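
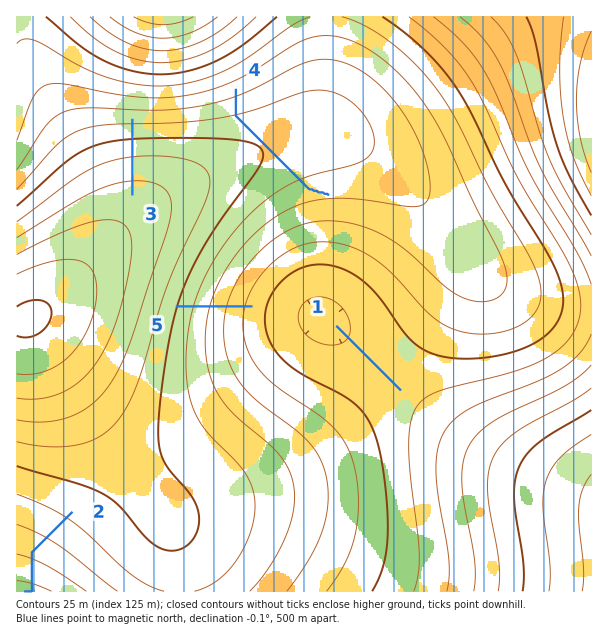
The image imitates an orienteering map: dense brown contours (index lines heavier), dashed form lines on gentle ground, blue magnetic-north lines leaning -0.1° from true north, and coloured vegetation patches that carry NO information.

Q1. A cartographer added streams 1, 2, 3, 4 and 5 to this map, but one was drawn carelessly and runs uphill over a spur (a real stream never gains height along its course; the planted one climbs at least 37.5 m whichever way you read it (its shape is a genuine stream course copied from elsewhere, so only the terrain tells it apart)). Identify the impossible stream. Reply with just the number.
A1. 4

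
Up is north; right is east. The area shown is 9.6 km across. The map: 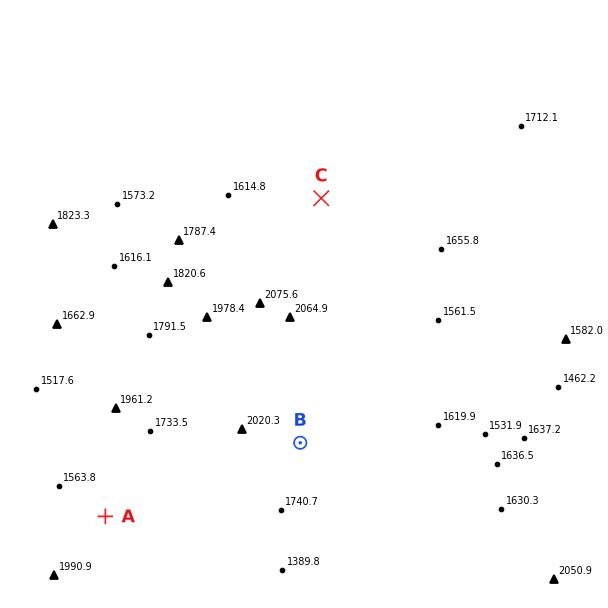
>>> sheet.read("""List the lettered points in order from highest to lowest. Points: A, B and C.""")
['B', 'A', 'C']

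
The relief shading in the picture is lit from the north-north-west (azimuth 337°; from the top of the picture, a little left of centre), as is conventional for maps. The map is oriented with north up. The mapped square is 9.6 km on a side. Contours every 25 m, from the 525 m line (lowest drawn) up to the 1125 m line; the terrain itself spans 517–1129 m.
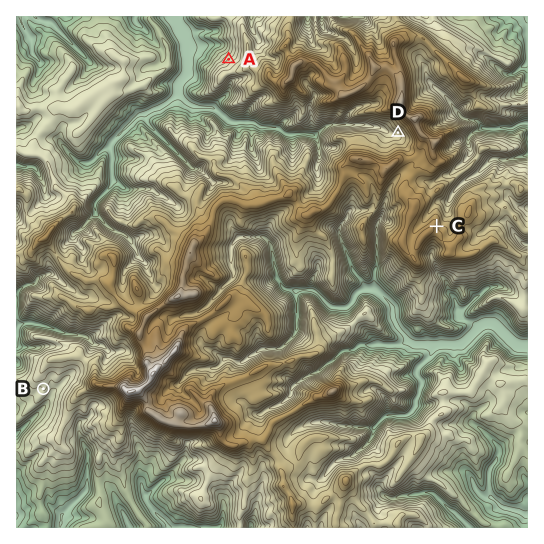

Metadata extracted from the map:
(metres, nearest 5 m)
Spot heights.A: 725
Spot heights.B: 725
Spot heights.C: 955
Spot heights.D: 840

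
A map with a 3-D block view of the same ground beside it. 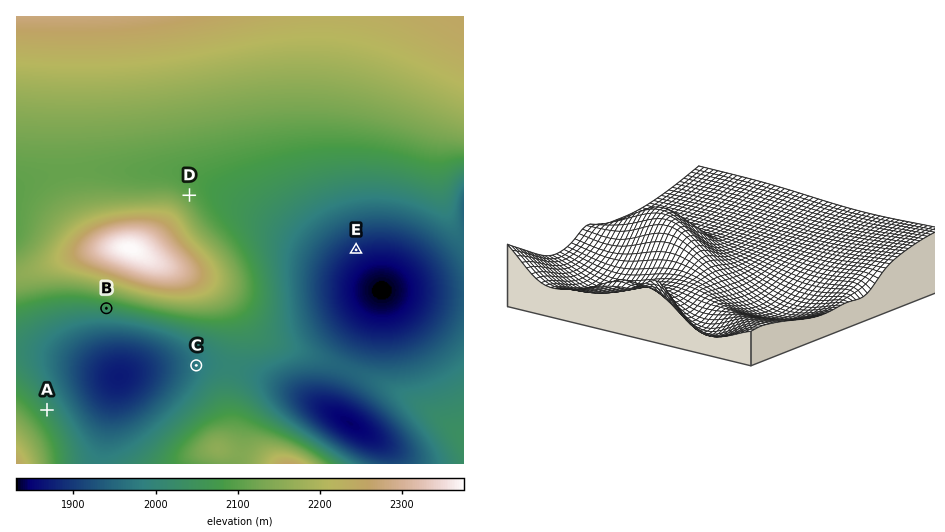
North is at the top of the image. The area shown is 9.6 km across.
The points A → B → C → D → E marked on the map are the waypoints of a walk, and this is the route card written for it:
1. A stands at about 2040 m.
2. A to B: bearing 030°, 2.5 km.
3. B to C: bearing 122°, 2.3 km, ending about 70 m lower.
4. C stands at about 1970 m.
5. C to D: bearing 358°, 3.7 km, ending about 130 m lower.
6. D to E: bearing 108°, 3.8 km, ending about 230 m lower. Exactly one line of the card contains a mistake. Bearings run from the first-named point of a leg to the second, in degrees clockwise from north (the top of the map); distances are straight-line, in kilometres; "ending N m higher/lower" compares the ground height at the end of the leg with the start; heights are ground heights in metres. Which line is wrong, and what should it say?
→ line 5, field sense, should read higher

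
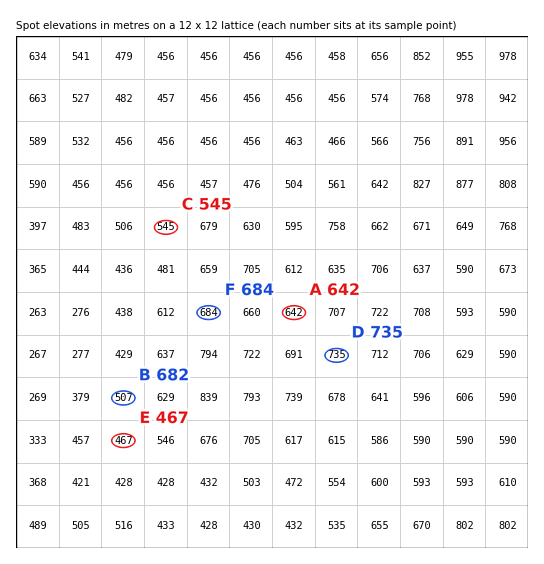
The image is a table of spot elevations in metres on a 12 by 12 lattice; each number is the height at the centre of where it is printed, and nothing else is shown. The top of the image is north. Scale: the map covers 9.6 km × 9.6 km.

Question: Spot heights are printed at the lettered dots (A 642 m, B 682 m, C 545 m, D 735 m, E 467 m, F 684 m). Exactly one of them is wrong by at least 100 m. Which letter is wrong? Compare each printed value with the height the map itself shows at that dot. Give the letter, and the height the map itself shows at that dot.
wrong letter B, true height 507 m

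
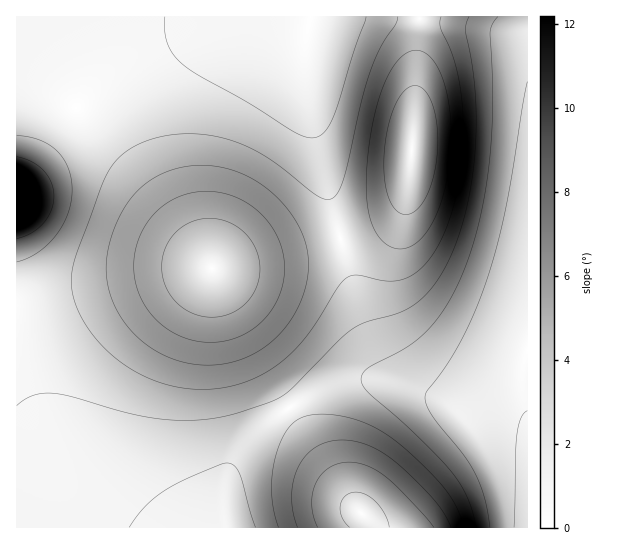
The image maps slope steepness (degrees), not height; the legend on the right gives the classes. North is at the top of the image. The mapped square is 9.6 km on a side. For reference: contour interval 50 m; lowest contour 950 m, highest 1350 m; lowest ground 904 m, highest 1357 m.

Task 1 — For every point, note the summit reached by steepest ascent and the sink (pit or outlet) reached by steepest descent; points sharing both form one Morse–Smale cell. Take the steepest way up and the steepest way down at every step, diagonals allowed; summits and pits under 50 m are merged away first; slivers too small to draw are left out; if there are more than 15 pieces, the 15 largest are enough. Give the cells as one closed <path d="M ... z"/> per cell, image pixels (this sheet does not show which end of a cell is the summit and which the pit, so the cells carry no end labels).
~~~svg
<path d="M211 268l-54 8-99 21-42 6 1 225 208-1-2-32 4-20 6-14 22-28 34-26-33-53z"/><path d="M527 16l-107 1-4 38-4 99-4 33-4 14-8 12-13 10-20 9-23 7 29 94 18 37 7 9 61 26 52 3 14 4 6 7z"/><path d="M310 16l-293 0-1 53 30 16 35 26 43 44 87 112 6 1 110-25 13-5-21-83-12-61-3-36z"/><path d="M378 380l-24 0-12 3-16 5-37 21 56 85 20 24 2 10 161-1 0-108-6-6-15-5-52-3-42-17z"/><path d="M18 69l-2 1 0 232 42-5 99-21 53-8 1-2-95-120-49-46z"/><path d="M419 16l-108 1-7 41 3 36 12 61 22 84 22-7 20-9 13-10 8-12 4-14 4-33z"/><path d="M339 239l-127 30 44 85 34 54 36-20 28-8 24 0 30 6-19-12-13-25-15-39z"/><path d="M289 408l-34 25-22 28-6 14-4 20 2 32 141 1-1-10-20-24z"/>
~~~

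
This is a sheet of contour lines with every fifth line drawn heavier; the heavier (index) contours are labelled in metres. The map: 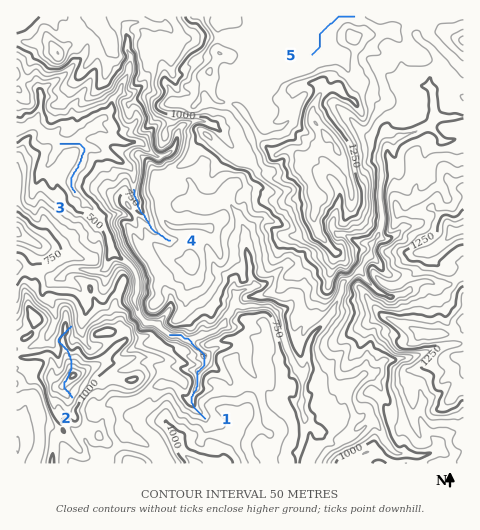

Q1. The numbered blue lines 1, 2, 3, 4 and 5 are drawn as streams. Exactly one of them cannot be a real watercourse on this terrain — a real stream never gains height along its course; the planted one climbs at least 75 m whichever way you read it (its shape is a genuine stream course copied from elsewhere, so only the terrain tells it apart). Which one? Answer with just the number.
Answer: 2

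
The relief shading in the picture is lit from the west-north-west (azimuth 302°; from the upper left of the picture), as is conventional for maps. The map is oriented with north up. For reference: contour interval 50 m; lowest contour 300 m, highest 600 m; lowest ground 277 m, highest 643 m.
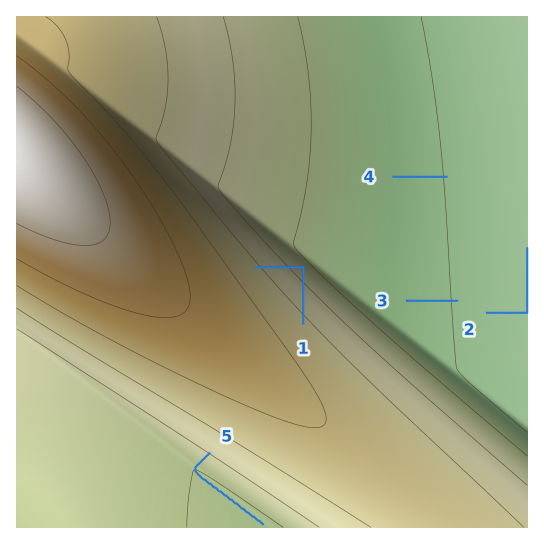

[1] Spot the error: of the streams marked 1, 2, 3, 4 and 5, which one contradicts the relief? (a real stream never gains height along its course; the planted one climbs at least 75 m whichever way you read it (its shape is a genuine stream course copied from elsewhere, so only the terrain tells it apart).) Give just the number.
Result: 1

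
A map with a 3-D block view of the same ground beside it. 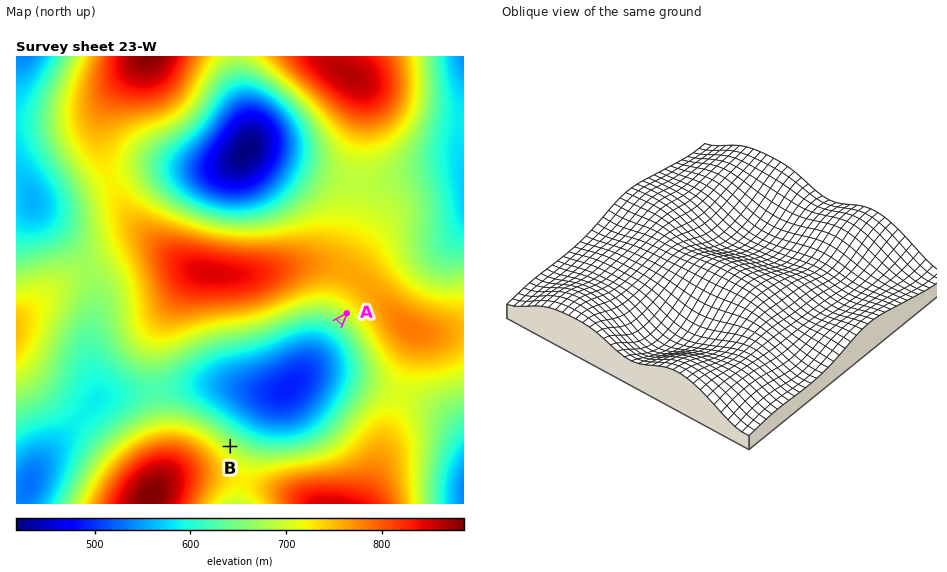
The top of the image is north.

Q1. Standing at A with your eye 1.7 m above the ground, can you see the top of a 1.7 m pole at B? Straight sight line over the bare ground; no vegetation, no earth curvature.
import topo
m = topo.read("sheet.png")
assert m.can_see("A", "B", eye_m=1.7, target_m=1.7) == True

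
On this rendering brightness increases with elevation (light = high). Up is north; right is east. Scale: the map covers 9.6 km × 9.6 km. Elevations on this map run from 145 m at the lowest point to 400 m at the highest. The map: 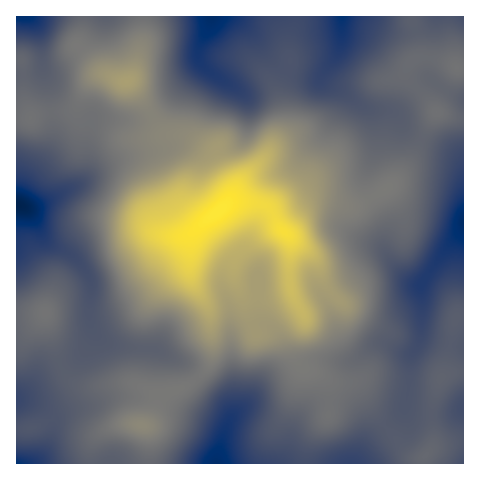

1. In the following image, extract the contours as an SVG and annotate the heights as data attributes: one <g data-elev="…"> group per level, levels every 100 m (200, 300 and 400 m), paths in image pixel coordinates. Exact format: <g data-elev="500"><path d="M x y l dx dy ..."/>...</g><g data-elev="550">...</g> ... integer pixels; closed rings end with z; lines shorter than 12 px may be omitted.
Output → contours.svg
<g data-elev="200"><path d="M184 463l4-9 13-19 17-34 7-6 11-2 15 1 6 6 0 10-8 23 0 8 3 9 7 7 18 6"/><path d="M329 463l10-7 14-3 8 2 8 8"/><path d="M17 445l29 3 5 5 4 10"/><path d="M17 393l3 6-3 8"/><path d="M463 282l-11-1-10 5-5 8-11 29-5 5-3-3-7-17-8-13-2-10 2-9 14-11 10-16 9-21 17-53 5-10 5-7"/><path d="M17 161l16 8 15 13 22 3 4 3-1 5-12 16-3 8 0 14 5 17 0 3-25 7-21 17"/><path d="M55 17l-6 14-7 7-4 1-21-2"/><path d="M272 17l-6 5-2 13-4 6-4 2-15 3-5 4-3 5 1 7 14 21 4 8-1 8-6 3-28-9-22-13-8-7-4-6-1-8 2-28-2-14"/><path d="M381 17l-13 24-15 19-28 25-5 2-5-2-2-4 5-28-6-18-2-13-2-5"/></g><g data-elev="300"><path d="M251 348l11-1 21-8 18 3 11-2 9-7 9-17 4-1 14 1 6-4 2-6-2-8-14-17-6-28-12-24 0-9 3-32-2-14-8-8-17-6-9-23-6-6-7-2-10 2-15 13-8 4-7-2-5-9-6-5-10 0-13 5-15 18-23 13-25 12-9 7-13 17-6 16 1 17 4 15 14 25 18 23 5 3 19 3 10 5 9 9 11 19 7 6 5 0 3-2 9-14 5-3 6 5 8 13z"/><path d="M123 97l13-1 4-3 4-5 2-7-1-9-2-6-5-5-35 5-5 2-2 3 0 5 2 4 17 13z"/></g>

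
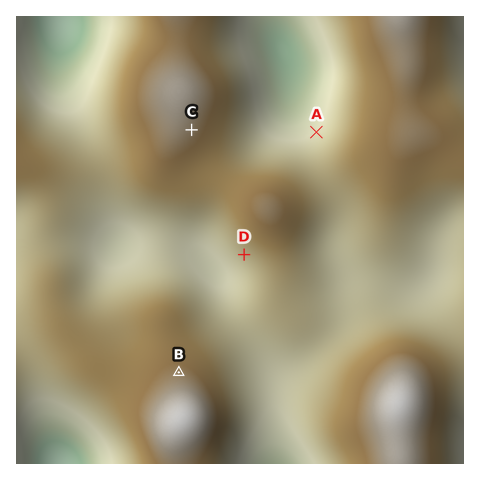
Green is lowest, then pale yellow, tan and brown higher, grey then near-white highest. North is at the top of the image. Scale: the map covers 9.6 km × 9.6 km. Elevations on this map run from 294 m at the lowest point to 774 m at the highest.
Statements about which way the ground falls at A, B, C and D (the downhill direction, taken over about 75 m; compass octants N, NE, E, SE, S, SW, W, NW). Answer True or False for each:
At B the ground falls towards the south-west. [False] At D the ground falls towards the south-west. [True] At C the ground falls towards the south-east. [True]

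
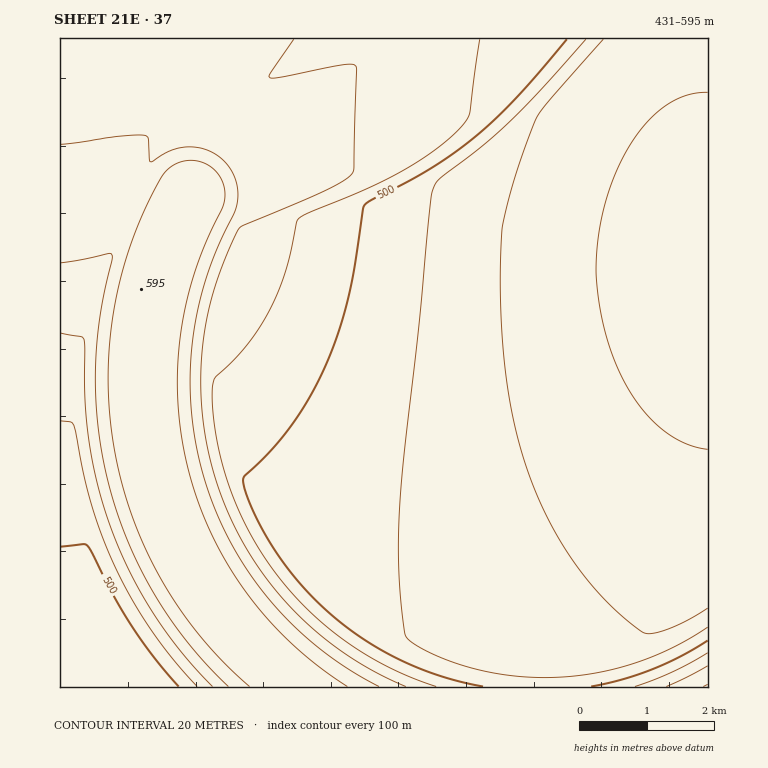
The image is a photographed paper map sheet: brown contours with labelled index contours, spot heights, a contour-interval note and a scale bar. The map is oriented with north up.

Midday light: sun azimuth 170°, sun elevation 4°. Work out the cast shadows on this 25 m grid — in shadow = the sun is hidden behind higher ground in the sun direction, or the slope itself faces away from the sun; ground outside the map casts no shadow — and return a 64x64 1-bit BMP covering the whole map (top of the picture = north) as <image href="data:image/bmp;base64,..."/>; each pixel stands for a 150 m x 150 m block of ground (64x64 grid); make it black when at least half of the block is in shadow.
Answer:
<image width="64" height="64" href="data:image/bmp;base64,Qk0+AgAAAAAAAD4AAAAoAAAAQAAAAEAAAAABAAEAAAAAAAACAAATCwAAEwsAAAIAAAAAAAAA////AAAAAAAAAAAH/////gAAAA//////AAAAH/+AP/8AAAA//AAP/wAAAH/gAAP/AAAA/4AAAP8AAAH/AAAAfwAAAfwAAAA/AAAD8AAAAB4AAAHAAAAABgAAAAAAAAAAAAAAAAAAAAAAAAAAAAAAAAAAAAAAAAAAAAAAAAAAAAAAAAAAAAAAAAAAAAAAAAAAAAAAAAAAAAAAAAAAAAAAAAAAAAAAAAAAAAAAAAAAAAAAAAAAAAAAAAAAAAAAAAAAAAAAAAAAAAAAAAAAAAAAAAAAAAAAAAAAAAAAAAAAAAAAAAAAAAAAAAAAAAAAAAAAAAAAAAAAAAAAAAAAAAAAAAAAAAAAAAAAAAAAAAAAAAAAAAAAAAAAAAAAAAAAAAAAAAAAAAAAAAAAAAAAAAAAAAAAAAAAAAAAAAAAAAAAAAAAAAAAAAAAAAAAAAAAAAAAAAAAAAAAAAAAAAAAAAAAAAAAAAAAAAAAAAAAAAAAAAAAAAAAAAAAAAAAAAAAAAAAAAAAAAAAAAAAAAAAAAAAAAAAAAAAAAAAAAAAAAAAAAAAeAAAAAAAAAA/AAAAAAAAAB4AAAAAAAAAAAAAAAAAAAAAAAAAAAAAAAAAAAAAAAAAAAAAAAAAAAAAAAAAAAAAAAAAAAAAAAAAAAAAAAAAAAAAAAAAAAAAAAAAGAAAAAAAAAAGAAAAAA=="/>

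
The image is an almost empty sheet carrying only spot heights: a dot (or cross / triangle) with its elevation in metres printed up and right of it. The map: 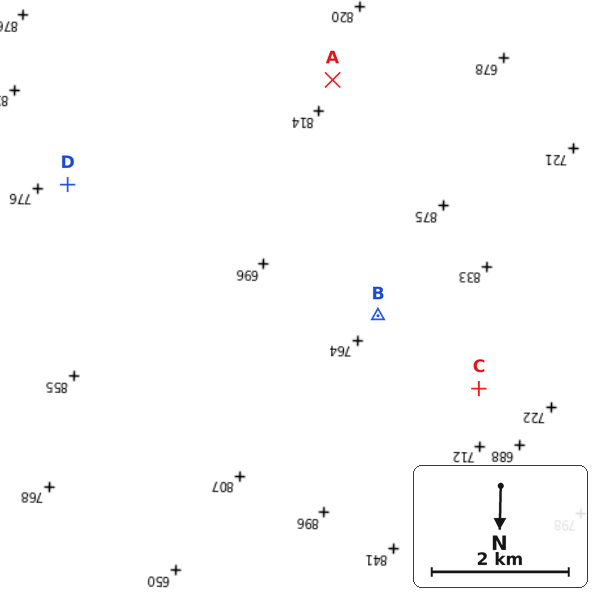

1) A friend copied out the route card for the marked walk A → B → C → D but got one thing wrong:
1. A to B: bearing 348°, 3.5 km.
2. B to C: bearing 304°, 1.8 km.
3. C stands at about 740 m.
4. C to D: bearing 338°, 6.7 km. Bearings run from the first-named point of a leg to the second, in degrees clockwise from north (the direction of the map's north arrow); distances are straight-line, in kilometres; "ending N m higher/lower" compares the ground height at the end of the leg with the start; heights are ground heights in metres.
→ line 4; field bearing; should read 115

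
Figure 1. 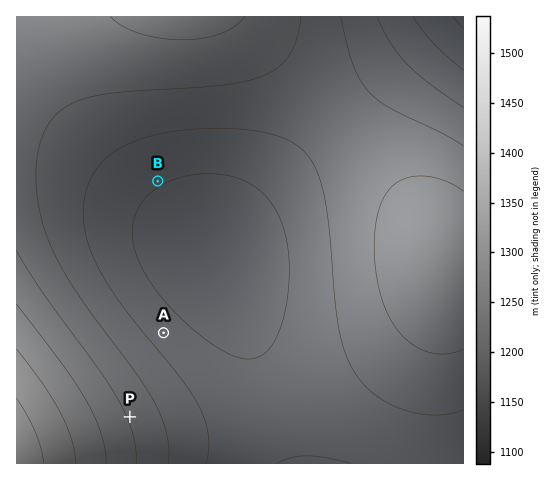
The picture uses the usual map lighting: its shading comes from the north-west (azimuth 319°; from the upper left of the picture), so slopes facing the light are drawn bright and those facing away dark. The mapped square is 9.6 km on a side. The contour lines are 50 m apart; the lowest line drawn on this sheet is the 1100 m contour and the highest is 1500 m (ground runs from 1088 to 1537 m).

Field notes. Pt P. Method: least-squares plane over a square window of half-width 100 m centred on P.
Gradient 4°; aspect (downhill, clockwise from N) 67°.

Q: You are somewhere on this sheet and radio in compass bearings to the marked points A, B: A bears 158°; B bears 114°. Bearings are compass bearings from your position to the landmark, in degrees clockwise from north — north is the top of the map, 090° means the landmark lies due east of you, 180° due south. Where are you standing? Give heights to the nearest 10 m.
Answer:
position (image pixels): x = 90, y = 151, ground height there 1260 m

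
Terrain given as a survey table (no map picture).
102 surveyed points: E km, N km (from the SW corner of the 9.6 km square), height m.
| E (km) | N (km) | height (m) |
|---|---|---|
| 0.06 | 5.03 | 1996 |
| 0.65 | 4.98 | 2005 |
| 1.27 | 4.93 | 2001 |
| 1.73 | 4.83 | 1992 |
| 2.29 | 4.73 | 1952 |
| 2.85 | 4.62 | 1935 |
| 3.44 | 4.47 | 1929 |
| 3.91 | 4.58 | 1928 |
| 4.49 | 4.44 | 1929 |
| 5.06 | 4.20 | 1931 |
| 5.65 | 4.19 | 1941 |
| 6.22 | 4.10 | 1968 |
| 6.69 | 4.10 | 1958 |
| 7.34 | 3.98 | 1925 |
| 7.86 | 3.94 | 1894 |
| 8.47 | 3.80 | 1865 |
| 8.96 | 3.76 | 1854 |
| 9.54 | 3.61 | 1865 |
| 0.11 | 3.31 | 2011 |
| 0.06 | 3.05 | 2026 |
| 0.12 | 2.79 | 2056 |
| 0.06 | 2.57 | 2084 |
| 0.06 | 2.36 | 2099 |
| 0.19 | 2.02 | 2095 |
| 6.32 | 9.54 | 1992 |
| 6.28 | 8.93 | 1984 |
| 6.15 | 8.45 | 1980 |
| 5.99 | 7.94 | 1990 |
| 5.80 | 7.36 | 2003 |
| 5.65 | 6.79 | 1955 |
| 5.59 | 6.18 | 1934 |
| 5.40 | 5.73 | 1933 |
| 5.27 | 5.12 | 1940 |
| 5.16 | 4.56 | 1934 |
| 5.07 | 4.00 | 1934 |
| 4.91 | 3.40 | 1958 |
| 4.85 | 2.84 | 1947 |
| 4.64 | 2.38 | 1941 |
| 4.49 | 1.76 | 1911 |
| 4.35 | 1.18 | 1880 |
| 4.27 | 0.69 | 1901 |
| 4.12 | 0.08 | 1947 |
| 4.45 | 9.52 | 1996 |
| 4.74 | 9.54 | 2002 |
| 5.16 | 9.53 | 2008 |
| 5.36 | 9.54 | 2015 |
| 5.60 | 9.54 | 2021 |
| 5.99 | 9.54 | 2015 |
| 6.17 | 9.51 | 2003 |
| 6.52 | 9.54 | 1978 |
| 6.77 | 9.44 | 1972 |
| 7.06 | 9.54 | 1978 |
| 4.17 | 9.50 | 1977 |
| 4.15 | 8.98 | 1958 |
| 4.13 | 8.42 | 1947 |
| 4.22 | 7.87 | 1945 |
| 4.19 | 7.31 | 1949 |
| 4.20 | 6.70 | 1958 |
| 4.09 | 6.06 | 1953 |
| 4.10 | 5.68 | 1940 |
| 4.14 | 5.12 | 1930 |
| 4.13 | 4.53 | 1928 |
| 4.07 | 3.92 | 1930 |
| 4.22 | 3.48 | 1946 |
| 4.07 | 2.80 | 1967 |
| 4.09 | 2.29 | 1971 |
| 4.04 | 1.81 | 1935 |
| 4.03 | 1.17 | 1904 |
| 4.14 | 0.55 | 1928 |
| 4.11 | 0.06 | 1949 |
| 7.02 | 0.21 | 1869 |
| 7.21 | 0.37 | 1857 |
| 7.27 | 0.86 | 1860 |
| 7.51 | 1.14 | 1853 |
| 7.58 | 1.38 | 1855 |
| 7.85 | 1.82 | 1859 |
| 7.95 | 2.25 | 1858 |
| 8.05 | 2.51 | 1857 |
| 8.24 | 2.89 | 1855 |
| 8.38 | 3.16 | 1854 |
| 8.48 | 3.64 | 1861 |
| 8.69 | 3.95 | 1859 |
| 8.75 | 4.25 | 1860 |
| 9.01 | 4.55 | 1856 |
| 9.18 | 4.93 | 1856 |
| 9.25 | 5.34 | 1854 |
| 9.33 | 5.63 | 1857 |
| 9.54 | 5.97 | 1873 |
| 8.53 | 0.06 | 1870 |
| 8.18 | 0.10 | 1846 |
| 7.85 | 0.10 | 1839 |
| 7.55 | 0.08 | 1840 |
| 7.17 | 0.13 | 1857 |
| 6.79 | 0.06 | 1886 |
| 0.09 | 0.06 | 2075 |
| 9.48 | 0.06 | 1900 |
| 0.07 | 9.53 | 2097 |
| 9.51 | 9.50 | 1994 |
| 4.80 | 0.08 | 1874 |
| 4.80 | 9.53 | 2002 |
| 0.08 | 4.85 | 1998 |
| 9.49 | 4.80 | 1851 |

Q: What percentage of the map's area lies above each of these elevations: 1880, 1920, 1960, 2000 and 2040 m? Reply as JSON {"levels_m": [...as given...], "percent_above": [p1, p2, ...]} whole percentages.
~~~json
{"levels_m": [1880, 1920, 1960, 2000, 2040], "percent_above": [88, 76, 46, 23, 8]}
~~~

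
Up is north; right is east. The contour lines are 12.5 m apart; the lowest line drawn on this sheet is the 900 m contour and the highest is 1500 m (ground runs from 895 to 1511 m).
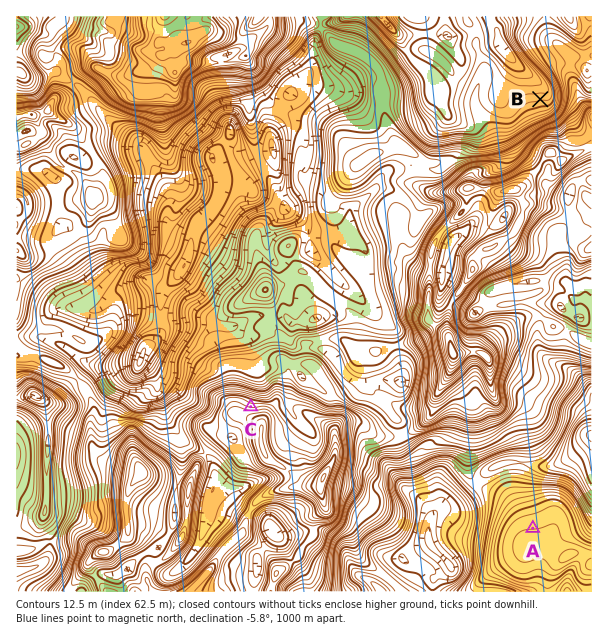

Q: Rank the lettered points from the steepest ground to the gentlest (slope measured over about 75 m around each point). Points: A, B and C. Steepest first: C B A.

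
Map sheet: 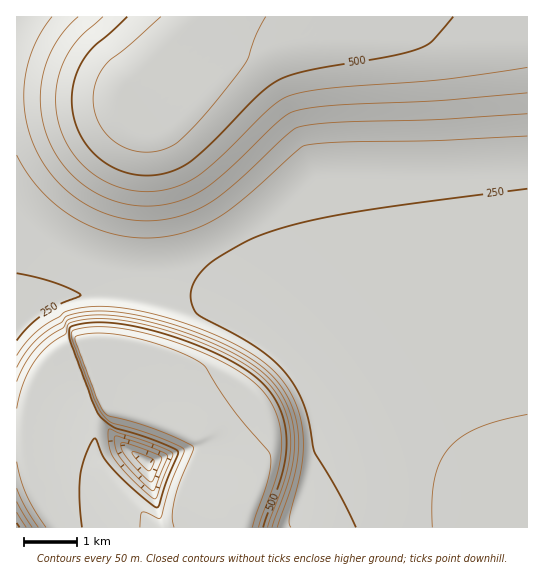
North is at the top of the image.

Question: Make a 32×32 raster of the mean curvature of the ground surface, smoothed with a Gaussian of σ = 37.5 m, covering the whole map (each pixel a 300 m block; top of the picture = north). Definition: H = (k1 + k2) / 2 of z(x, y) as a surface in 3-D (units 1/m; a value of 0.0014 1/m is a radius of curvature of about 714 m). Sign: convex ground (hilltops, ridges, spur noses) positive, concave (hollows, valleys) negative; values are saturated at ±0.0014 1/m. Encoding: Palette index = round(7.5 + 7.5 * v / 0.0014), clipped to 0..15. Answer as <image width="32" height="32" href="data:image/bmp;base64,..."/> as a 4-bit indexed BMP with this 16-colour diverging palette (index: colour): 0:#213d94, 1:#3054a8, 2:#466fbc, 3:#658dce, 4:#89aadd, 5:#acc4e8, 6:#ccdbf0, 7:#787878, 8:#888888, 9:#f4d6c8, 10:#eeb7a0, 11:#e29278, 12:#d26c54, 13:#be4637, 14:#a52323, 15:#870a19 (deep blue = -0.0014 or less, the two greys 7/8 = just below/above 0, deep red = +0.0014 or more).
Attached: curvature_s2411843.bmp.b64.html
<image width="32" height="32" href="data:image/bmp;base64,Qk12AgAAAAAAAHYAAAAoAAAAIAAAACAAAAABAAQAAAAAAAACAAATCwAAEwsAABAAAAAAAAAAlD0hAKhUMAC8b0YAzo1lAN2qiQDoxKwA8NvMAHh4eACIiIgAyNb0AKC37gB4kuIAVGzSADdGvgAjI6UAGQqHAHuXd4iJiIi4Roh3d3d3d3eqd3iLS4iIm2R3d3d3d3d3uHd4qguoiIyUd3d3d3d3d7h3iqYJuIiKtVd3d3d3d3end4pQAHiIiMdHd3d3d3d3p3eJBpuoeIjHR3d3d3d3d6d3g8y5iIiJx0d3d3d3d3eneD2YiIiHi7VXd3d3d3d3uHdLiIiIiKyEd3d3d3d3d7l1qIiIiJvIRXd3d3d3d3ebguiIiJvKdFd3d3d3d3d3abm5msy5dDZ3d3d3d3d3d1ZuzLqXVDV3d3d3d3d3d3d1RmZUM0Z3d3d3d3d3d3d3d3VUVnd3d3d3d3d3d3d3d3d3d3d3d3d3d3d3d3d3d3d3d3d3d3d3d3d3d3d3d3d3d3d3d3d3d3d3d3d3d3d3d3d3d3d3d3d3d3d3d3d3d3d3d3eIiHd3d3d3d3d3d3d3d3eIiIiId3d3d3d3d3d3d3d4iIiIiId3d3d3d3d3d3d3iIiIiIiId3d3d3d3d3d3d4iIiIiIiHd3d3d3d3d3d3iIiIiIiIiHd3d3d3d3d3d4iIiIiIiIiHd3d3d3d3d3eIiIiIiIiIh3d4iIiIiIiHiIiIiHiIiIeIiIiIiIiIh4iIiIh3iIiIiIiIiIiIiId4iIiIh3iIiIiIiIiIiIiHeIiIiIh4iIiIiIiIiIiIh3eHeIiIh3h3d4d3d3eHh3"/>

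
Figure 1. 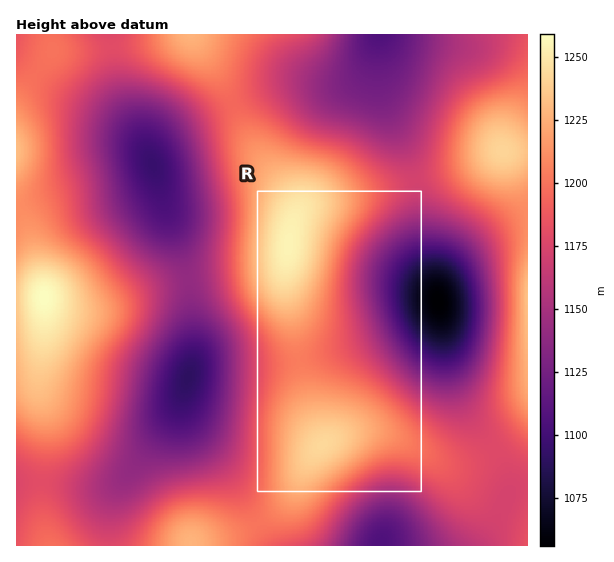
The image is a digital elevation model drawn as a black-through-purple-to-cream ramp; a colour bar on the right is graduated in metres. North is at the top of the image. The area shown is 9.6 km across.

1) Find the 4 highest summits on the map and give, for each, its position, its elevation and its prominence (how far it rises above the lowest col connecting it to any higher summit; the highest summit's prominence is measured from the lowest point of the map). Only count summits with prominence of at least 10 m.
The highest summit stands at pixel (45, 297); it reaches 1259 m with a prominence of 203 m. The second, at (289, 245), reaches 1255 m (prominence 75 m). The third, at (323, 444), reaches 1243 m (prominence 39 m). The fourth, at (502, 151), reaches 1242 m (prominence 64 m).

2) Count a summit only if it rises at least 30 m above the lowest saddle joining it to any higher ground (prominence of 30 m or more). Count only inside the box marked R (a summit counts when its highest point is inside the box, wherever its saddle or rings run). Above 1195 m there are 2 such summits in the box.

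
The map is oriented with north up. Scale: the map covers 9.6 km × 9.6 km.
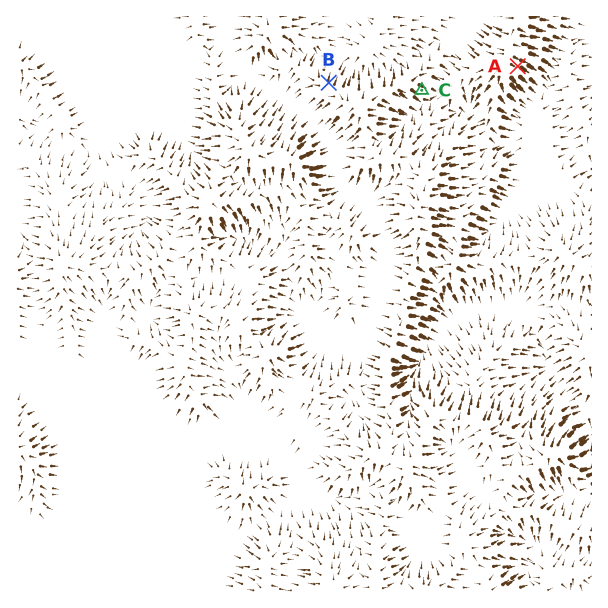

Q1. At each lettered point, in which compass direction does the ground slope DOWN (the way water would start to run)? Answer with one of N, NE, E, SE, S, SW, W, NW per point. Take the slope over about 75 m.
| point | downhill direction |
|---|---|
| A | SE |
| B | N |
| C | SE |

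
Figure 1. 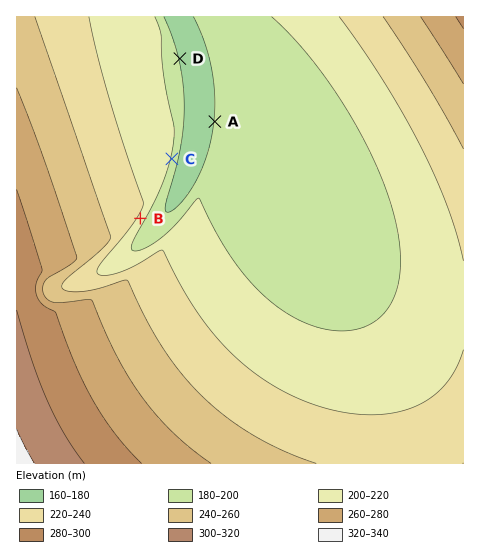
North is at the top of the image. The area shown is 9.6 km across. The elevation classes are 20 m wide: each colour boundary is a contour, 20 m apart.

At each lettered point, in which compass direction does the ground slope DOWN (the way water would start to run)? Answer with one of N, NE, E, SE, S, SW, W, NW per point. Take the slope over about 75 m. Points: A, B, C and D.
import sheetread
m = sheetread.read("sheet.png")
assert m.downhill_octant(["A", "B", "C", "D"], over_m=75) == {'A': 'W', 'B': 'SE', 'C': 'E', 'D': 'E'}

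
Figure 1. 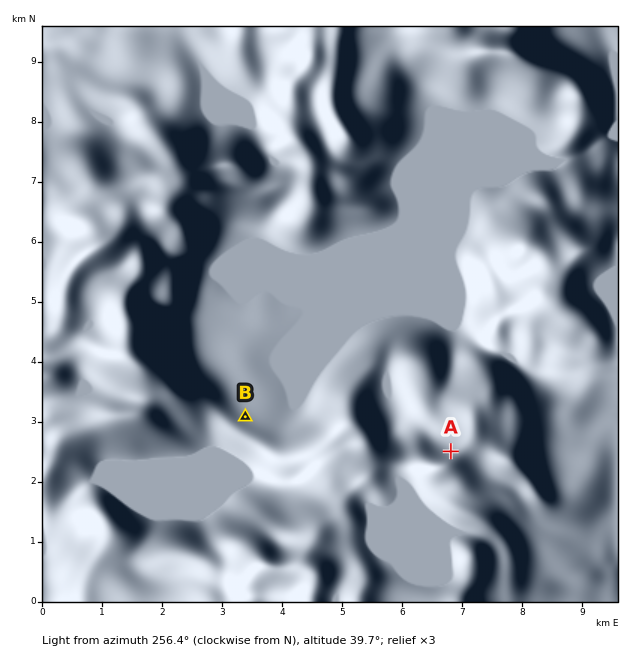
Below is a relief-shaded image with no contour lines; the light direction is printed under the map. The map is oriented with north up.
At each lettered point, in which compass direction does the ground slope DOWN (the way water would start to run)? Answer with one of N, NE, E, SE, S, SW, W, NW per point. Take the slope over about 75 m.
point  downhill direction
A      NW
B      NE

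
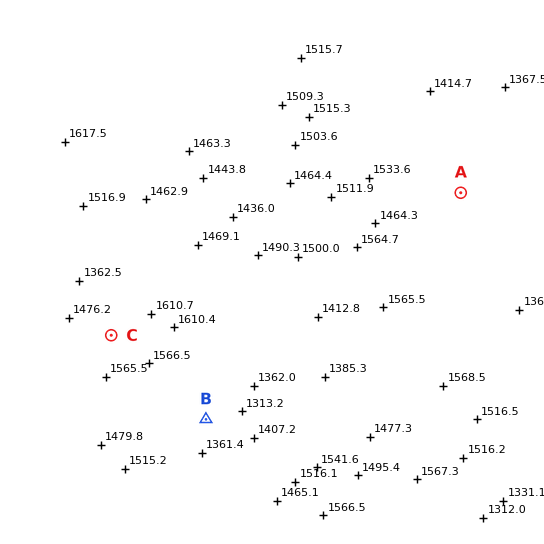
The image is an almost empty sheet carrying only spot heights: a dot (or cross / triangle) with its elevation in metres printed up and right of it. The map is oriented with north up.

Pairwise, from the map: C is higher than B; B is lower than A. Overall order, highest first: C A B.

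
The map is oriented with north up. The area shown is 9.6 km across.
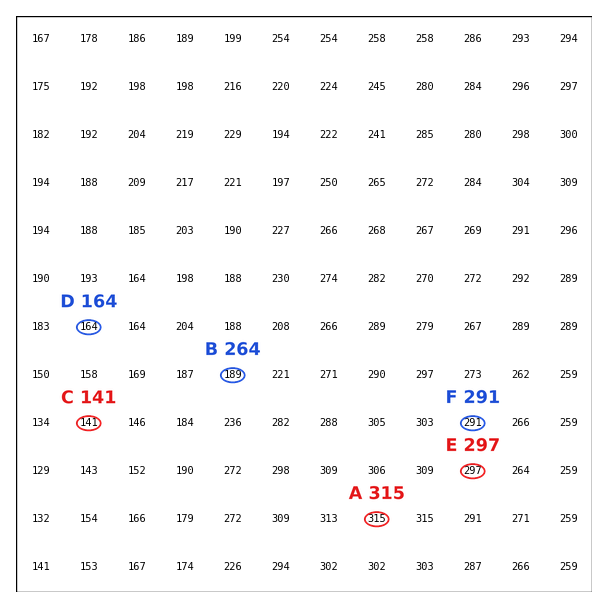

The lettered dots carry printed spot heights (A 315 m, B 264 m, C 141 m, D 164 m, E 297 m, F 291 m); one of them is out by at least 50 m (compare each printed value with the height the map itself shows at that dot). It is B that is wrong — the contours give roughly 189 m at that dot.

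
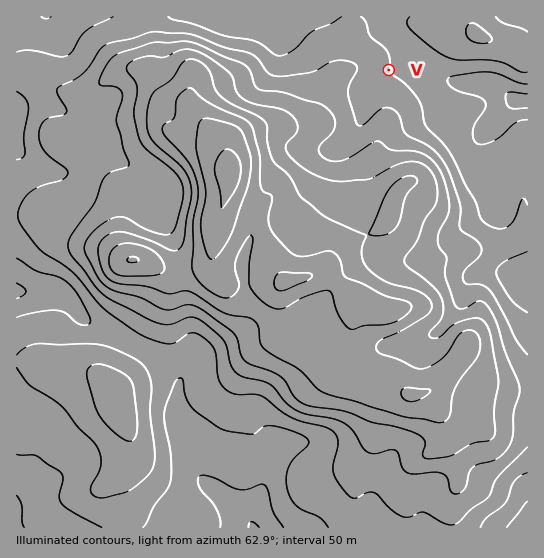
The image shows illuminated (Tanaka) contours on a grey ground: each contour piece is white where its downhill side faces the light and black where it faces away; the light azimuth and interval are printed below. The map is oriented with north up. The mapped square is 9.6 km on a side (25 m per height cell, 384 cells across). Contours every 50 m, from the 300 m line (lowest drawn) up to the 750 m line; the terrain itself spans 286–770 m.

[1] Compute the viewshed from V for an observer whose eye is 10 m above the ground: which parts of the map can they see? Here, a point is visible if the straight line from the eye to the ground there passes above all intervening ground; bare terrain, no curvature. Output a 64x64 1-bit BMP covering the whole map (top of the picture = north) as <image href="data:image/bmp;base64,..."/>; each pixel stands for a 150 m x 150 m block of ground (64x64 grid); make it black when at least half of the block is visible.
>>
<image width="64" height="64" href="data:image/bmp;base64,Qk0+AgAAAAAAAD4AAAAoAAAAQAAAAEAAAAABAAEAAAAAAAACAAATCwAAEwsAAAIAAAAAAAAA////AAAAAAAAAAAAAAAAAAAAAAAAAAAAAAAAAAAAAAAAAAAAAAAAAAAAAAAAAAAAAAAAAAAAAAAAAAAAAAAAAAAAAAAAAAAAAAAAAAAAAAAAAAAAAAAAAAAAAAAAAAAAAAAAAAAAAAAAAAAAAAAAAAAAAAAAAAAAAAAAAAAAAAAAAAAAAAAAAAAAAAAAAAAAAAAAAAAAAAAAAAAAAAAAAAAAAAAAAAAAAAAAAAAAAAAAAAAAAAAAAAAAAAAAAAAAAAAAAAAAAAAAAAAAAAAAAAAAAAAAAAAAAAAAAAAAAAAAAAAAAAAAAAAAAAAAAAAAAAAAAAAAAAAAAAAAAAAAAAAAAAAgAAAAAAAAAAwAAAAAAAAAAAAAAAAAAAAAAAAAAAAAAAAAAAAAAAAAAYAAAgAAAAAHgAADAAAAIA8AAAMAAAAQHgAAAwAAABg8AAAHAAAAHD4AAAcAAAAOfwYABwAAAA//xwAPAAAAH//v8B8AAAAfx//4HwAAAB8A//g/AAAAHwB5+D8AAAAeAHwADwAAAB4AfAAHAAAAP/D+AAMAAAD/8f4DAQAAAf/x/weAAAAB4AP/j8AAAAOAAf//4wAAAwAA////AAAAAAB///8AAAAAAB///wAAAAAAB//+AAAAAAAD//gAAAAAAAH/4AAAAAAAA//AAAAAAAAD/4AAAAAAAAPhAA=="/>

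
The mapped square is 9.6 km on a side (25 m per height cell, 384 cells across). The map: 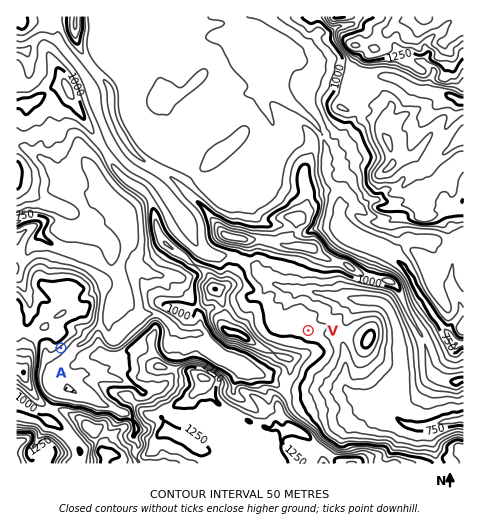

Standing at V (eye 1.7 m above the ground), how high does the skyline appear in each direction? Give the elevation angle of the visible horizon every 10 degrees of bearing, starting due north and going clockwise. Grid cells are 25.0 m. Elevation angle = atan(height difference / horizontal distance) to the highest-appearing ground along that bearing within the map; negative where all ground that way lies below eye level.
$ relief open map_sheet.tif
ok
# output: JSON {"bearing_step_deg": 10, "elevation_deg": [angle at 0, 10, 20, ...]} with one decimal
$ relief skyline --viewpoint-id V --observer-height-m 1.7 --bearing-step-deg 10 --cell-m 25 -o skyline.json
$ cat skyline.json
{"bearing_step_deg": 10, "elevation_deg": [6.7, 4.9, 4.1, 4.5, 3.6, 1.7, 2.5, -0.0, -0.6, 0.9, 2.0, 0.5, -2.3, 1.1, 2.2, 4.3, 6.3, 8.1, 9.7, 11.2, 12.8, 14.2, 14.0, 12.4, 10.7, 10.4, 11.6, 10.1, 6.2, 5.9, 5.6, 1.5, 5.4, 4.2, 4.7, 6.0]}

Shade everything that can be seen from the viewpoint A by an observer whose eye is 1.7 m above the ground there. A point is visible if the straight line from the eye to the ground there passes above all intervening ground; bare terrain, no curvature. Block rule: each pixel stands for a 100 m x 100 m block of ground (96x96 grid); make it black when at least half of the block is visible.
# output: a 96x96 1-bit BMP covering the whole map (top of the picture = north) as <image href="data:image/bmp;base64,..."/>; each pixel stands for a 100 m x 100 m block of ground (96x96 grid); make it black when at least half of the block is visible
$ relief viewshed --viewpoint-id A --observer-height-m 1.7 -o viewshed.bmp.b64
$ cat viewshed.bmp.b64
<image width="96" height="96" href="data:image/bmp;base64,Qk2+BAAAAAAAAD4AAAAoAAAAYAAAAGAAAAABAAEAAAAAAIAEAAATCwAAEwsAAAIAAAAAAAAA////AAAAAAAgAAAAAAAAAAAAAAAAAAAAAAAAAAAAAAAIQAAIAAAAAAAAAAAJwAAIAAAAAAAAAAAPgAAcAAAAAAAAAAD/gAAcAAAAAAAAAAD+AAAeAAAAAAAAAAAYAAYWAAAAAAAAAAAAA+cwAAAAAAAAAAAAA/+wAAAAAAAAAAAAD/x+AAAAAAAAAAAAP/h/AAAAAAAAAAAB/+A/wAAAAAAAAAAH/4AP8AAAAAAAAAAP/DEP/AAAAAAAAAAP+D+AfgAAAAAAAAAf8H+APgAAAAAAAAAf///AHwAAAAAAAAA/+MHgDwAAAAAAAAA/4B/wDgAAAAAAAAA/8Af8DAAAAAAAAAA9/AD+AAAAAAAAAAAZ//D8AAAAAAAAAAAY3/n8AAAAAAAAAAAQ78GYAAAAAAAAAAAAY8D4AAAAAAAAAAAAIcB4AAOAAAAAAAAACMB4AA0AAAAAAAAAAEA8ABgAAAAAAAAAAAA8ABAAAAAAAAAAAAB8ADAAAAAAAAAAAAP8ACAAAAAAAAAAAAD/+HAAAAAAAAAAAAB/4PgAAAAAAAAAAAA/AfAAAAAAAAAAAAA+AfAAAAAAAAAAAAAcAeAAAAAAAAAAAAAYAeAAAAAAAAAAAAAAA8AAAAAAAAAAAAAAA8AAAAAAAAAAAAAAB8AAAAAAAAAAAAAA/4AAAAAAAAAAAAAA/gAAAAAAAAAAAAAA+AAAAAAAAAAAAAAA8AAAAAAAAAAAAAAA4AAAAAAAAAAAAAAAgAAAAAAAAAAAAAAAAA/AAAAAAAAAAAAAAB8AAAAAAAAAAAAAABgAAAAAAAAAAAAAABAAAAAAAAAAAAAAAAAAAAAAAAAAAAAAAAAAAAAAAAAAAAAAAAAAAAAAAAAAAAAAAAAAAAAAAAAAAAAAAAAAAAAAAAAAAAAAAAAAAAAAAAAAAAAAAAAAAAAAAAAAAAAAAAAAAAAAAAAAAAAAAAAAAAAAAAAAAAAAAAAAAAAAAAAAAAAAAAAAAAAAAAAAAAAAAAAAAAAAAAAAAAAAAAAAAAAAAAAAAAAAAAAAAAAAAAAAAAAAAAAAAAAAAAAAAAAAAAAAAAAAAAAAAAAAAAAAAAAAAAAAAAAAAAAAAAAAAAAAAAAAAAAAAAAAAAAAAAAAAAAAAAAAAAAAAAAAAAAAAAAAAAAAAAAAAAAAAAAAAAAAAAAAAAAAAAAAAAAAAAAAAAAAAAAAAAAAAAAAAAAAAAAAAAAAAAAAAAAAAAAAAAAAAAAAAAAAAAAAAAAAAAAAAAAAAAAAAAAAAAAAAAAAAAAAAAAAAAAAAAAAAAAAAAAAAAAAAAAAAAAAAAAAAAAAAAAAAAAAAAAAAAAAAAAAAAAAAAAAAAAAAAAAAAAAAAAAAAAAAAAAAAAAAAAAAAAAAAAAAAAAAAAAAAAAAAAAAAAAAAAAAAAAAAAAAAAAAAAAAAAAAAAAAAAAABAAAAAAAAAAAAAAABAAAAAAAAAAAAAAAAAAAAAAAAAAAAAAAAAAAAAAAAAAAAAAAAAAAAAAAAAAAAAAAAAAAAAAAAAAAAAAAAA="/>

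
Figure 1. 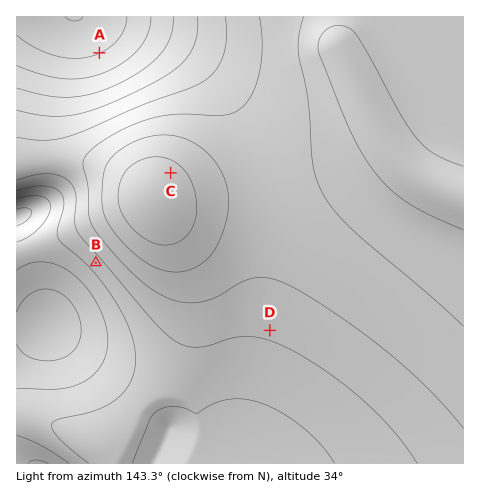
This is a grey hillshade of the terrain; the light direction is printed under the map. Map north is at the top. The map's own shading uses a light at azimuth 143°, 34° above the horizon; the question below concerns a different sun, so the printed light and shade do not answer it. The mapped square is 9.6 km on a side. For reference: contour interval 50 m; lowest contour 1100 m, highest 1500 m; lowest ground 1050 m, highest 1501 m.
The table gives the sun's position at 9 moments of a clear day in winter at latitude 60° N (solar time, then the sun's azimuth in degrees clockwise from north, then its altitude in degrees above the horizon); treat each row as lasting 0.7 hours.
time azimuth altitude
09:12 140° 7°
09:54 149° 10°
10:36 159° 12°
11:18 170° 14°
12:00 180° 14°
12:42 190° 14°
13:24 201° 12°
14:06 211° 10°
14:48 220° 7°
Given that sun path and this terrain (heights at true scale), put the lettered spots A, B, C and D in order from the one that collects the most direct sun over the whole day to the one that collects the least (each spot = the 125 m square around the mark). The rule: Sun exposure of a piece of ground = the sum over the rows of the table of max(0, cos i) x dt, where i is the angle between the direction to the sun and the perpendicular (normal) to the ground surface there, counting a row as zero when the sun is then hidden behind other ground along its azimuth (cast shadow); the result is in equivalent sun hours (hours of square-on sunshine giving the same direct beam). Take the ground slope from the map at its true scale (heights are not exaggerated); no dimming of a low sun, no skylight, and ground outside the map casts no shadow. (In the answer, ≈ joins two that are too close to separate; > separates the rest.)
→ A ≈ C > D > B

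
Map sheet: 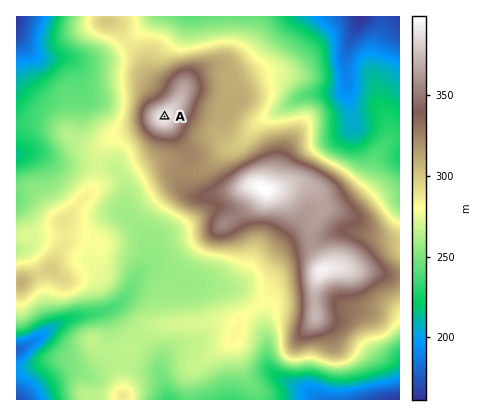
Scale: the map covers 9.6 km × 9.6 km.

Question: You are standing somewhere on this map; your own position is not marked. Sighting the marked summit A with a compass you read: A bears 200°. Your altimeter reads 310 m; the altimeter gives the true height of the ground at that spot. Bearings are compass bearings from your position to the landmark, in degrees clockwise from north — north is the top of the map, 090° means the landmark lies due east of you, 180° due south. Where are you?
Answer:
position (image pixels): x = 185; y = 60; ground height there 310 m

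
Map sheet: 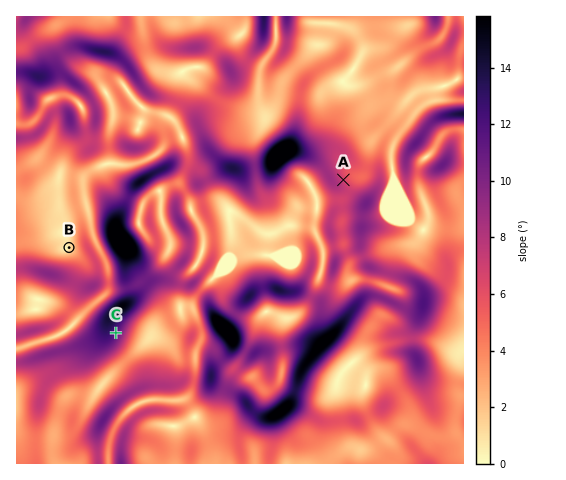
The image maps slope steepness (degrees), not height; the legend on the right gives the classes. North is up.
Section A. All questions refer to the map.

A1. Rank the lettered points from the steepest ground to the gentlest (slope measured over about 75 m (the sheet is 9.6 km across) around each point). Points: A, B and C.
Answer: C A B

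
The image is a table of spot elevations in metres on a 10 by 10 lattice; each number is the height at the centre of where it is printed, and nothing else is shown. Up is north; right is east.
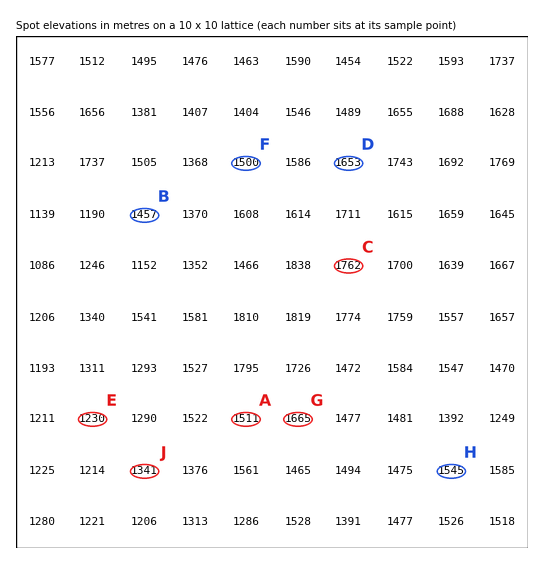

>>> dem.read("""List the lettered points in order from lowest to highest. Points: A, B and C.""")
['B', 'A', 'C']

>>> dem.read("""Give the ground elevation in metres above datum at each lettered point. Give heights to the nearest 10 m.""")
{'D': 1650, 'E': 1230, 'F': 1500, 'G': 1670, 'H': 1550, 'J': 1340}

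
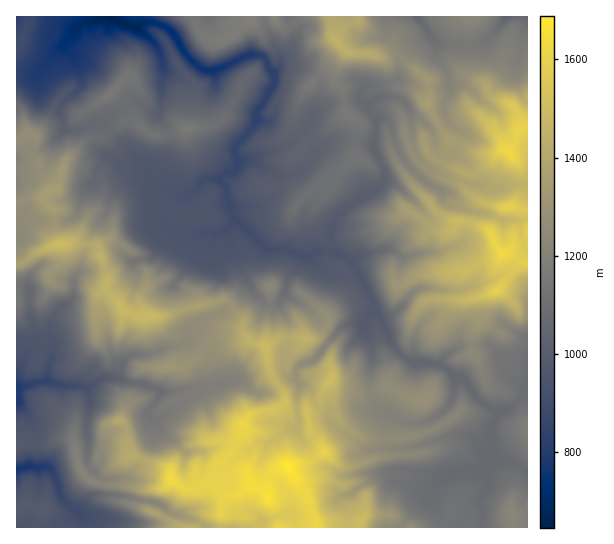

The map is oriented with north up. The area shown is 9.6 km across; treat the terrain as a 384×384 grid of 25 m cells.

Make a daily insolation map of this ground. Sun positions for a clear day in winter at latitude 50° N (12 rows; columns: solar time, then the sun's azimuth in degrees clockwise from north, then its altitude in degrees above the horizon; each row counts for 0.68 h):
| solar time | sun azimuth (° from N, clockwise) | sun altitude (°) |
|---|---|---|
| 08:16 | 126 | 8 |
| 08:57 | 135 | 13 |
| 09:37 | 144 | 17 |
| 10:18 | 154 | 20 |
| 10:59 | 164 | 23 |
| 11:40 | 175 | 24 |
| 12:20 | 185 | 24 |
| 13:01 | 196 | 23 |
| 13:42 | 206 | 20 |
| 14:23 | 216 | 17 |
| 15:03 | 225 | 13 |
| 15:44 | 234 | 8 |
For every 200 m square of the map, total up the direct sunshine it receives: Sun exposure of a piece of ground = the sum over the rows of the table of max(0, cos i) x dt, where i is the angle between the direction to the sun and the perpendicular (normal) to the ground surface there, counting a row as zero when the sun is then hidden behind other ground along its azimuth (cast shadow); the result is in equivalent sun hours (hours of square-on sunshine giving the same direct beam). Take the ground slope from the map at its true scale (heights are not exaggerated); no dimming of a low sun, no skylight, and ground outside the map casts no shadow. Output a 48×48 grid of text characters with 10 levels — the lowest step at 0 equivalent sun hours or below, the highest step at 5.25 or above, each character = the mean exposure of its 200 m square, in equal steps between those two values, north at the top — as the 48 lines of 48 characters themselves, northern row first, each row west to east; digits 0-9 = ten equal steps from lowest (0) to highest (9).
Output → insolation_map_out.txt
344455310034358852234545525664344221104555566201
344342110000111663344886876233357422323566664133
444432220000031277579998875567320002331344442233
654323322100113049997337665778854323222112222343
553221122201324104730002644457999996400121000221
321100001133311310000252332256779997662134200000
000000000365321232023565233466545554334423341000
000020014656312232014662235867644555742321023000
000110267543521221124652446654323442266433301640
000124655333212001135535445543542345126335640131
101214333575214445688600255446665424221414674134
454100245678877777777123454455445443433332245236
642001457556787776654465433543332352544354312434
442125443444555666563444455432344254356422566875
443245543344445567752113554323467546135564358897
432245533334444554232333332234555534501554555566
223553112223344442334455431455654320140025201001
455322001133343334435554334667641012015001552011
446650031243344444434444446676422223633400013886
432100100333334444552554566655454567764345420002
331000100211223343323255576544456677545667664123
201456523510011233333324665565656765577764345134
169998753354000000111110013322354200321011235663
994577664110000000000100011123324321012122355767
976565222300212000000000000011233442257776755368
457965435200320000000024510000123565653455322466
446884566210000000131003203200133468513433579955
678644566621000368752000000121234356258789999985
767555556687778874322200001024643233475467766799
755565567799997544444200001015122234575667577358
554555687999987544554521455650320113676787667875
544555797875421234557875547711200111679962434665
645435677631112345567755455102112110022458854445
676666556468988655543566342222232112100026664455
630143431002477754321025401336542233101232464334
422100022100121232100000110046554455323431167654
254322111125424310000000242245444456666721226652
034431110011132110010146664445323334677215654222
334322235731001100024422443422422232110377655444
333343145320000122124665311411244334467644454555
666763234430000025534521000122355444421355444555
999764244454100000144121101277321467788766544466
100366246985431122443323554435766655556555544324
111257734434335133444433565355111134444433334332
232248998887789756543563456445630221344333443212
333238877521259998657776556543103301233334443222
555533578998612575555578755421122322212344444443
555543333345552006999854123434434677202344444554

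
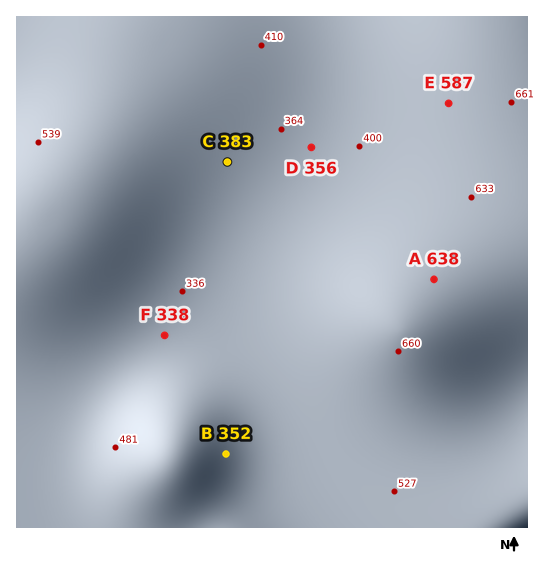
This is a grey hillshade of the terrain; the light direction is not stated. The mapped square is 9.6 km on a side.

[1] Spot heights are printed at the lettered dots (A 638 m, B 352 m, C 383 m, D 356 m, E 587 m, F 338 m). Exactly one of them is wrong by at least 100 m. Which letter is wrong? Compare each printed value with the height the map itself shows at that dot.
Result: B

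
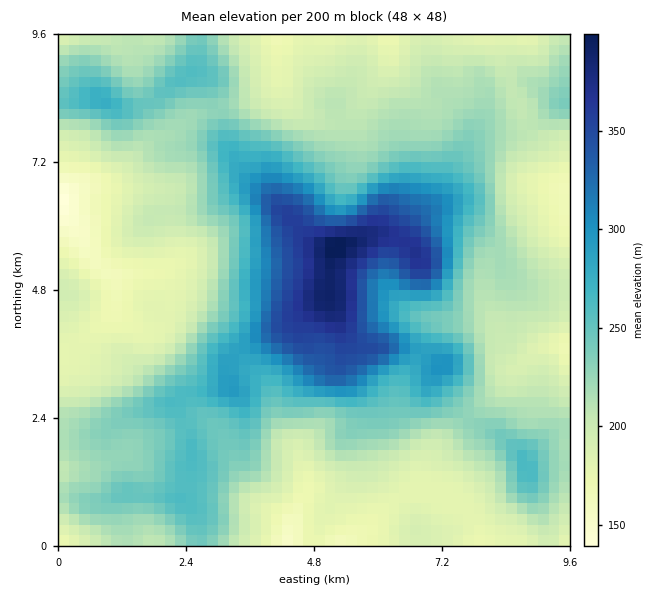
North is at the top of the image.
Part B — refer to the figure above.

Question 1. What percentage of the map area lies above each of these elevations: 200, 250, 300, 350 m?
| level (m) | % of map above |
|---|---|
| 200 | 70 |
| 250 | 28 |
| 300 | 12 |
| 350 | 5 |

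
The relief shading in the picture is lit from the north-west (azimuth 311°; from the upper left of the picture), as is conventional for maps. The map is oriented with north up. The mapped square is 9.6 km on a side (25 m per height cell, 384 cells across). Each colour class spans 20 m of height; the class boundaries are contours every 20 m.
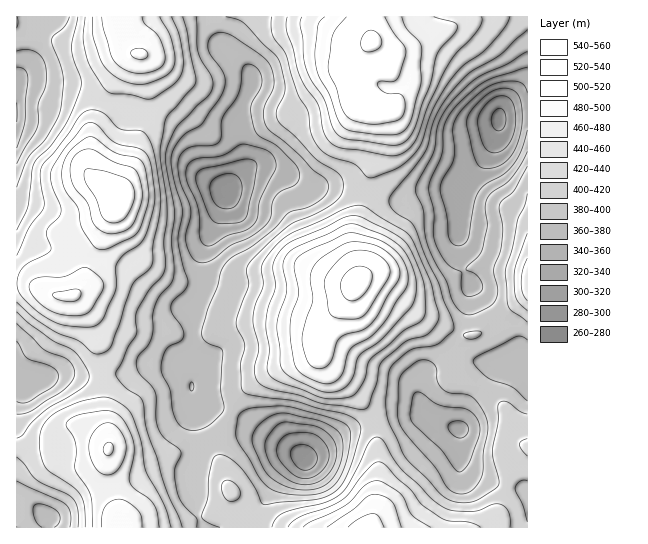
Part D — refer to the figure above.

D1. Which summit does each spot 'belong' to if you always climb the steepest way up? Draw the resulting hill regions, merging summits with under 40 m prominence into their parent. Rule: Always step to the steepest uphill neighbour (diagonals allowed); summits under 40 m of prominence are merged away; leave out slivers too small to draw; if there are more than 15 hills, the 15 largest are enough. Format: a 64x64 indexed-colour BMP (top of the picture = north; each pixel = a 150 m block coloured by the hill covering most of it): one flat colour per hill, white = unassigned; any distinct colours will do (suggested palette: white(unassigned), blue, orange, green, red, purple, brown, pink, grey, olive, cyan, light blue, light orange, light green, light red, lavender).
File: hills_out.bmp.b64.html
<image width="64" height="64" href="data:image/bmp;base64,Qk12CAAAAAAAAHYAAAAoAAAAQAAAAEAAAAABAAQAAAAAAAAIAAATCwAAEwsAABAAAAAAAAAA////ALR3HwAOf/8ALKAsACgn1gC9Z5QAS1aMAMJ34wB/f38AIr28AM++FwDox64AeLv/AIrfmACWmP8A1bDFABERREREREREREREQRERFmZmZmZmZmZmZmZmZmZmZmZmERFERERERERERERBERERZmZmZmZmZmZmZmZmZmZmZmYRFEREREREREREREEREREWZmZmZmZmZmZmZmZmZmZmZhREREREREREREREERERERZmZmZmZmZmZmZmZmZmZmZmREREREREREREREQREREREWZmZmZmZmZmZmZmZmZmZmZERERERERERERERBERERERZmZmZmZmZmZmZmZmZmYREUREREREREREREREEREREREWZmZmZmZmZmZmZmZmERERREREREREREREREQRERERERFmZmZmZmZmZmZmZhERERFEREREREREREREREERERERERZmZmZmZmZmZmZmEREREUREREREREREREREQRERERERERZmZmZmZmZmZmERERERRERERERERERERERBERERERERERZmZmZmZmZmYRERERFEREREREREREREREEREREREREREWZmZmZmZmZhEREREUREREREREREREREQREREREREREREWZmZmZmZmERERERREREREREREREREQRERERERERERERERZmZmYRERERERFERERERERERERERBEREREREREREREREREREREREREREUREREREREREREREERERERERERERERERERERERERERERREREREREREREREQRERERERERERERERERERERERERERFERERERERERERERBEREREREREREREREREREREREREREUJEREREREREREREERERERERERERERERERERERERERERIiIiIiIiIkREREIREREREREREREREREREREREREREREiIiIiIiIiIiIiIhERERERERERERERERERERERERERFyIiIiIiIiIiIiIiEREREREREREREREREREREREREREXIiIiIiIiIiIiIiIRERERERERERERERERERERERERERciIiIiIiIiIiIiIhERERERERERERERERERERERERERFyIiIiIiIiIiIiIiERERERERERERERERERERERERERF3IiIiIiIiIiIiIiIREREREREREREREREREREREREREXciIiIiIiIiIiIiIhEREREREREREREREREREREREREXdyIiIiIiIiIiIiIhEREREREREREREREREREREREREXd3IiIiIiIiIiIiIiIREREREREREREREREREREREREXd3ciIiIiIiIiIiIiIiEREREREREREREREREREREREXd3dyIiIiIiIiIiIiIiIREREREREREREREREREREREXd3d3IiIiIiIiIiIiIiIhEREREREREREREREREREREXd3d3ciIiIiIiIiIiIiIiERERERERERERERERERERERd3d3dyIiIiIiIiIiIiIiIRERERERERERERERERERERd3d3d3IiIiIiIiIiIiIiIhERERERERERERERERERERF3d3d3ciIiIiIiIiIiIiIiIREREREREREREREREREREXd3d3dyIiIiIiIiIiIiIiIhERERERERERERERERERERd3d3d3IiIiIiIiIiIiIiIiIREREREREREREREREREREXd3d3ciIiIiIiIiIiIiIiIhERERERERERERERERERERd3d3dyIiIiIiIiIiIiIiIiIRERERERERERERERERERF3d3d3IiIiIiIiIiIiIiIiIhEREREREREREREREREREXd3d3ciIiIiIiIiIiIiIiIiEREREREREREREzMzERERd3d3dyIiIiIiIiIiIiIiIiIRERERETERMzMzMzMzMzN3d3d3IiIiIiIiIiIiIiIiVVERERETMzMzMzMzMzMzM3d3d3ciIiIiIiIiIiIiIiVVVREREzMzMzMzMzMzMzMzN3d3dyIiIiIiIiIiIiIiJVVVMzMzMzMzMzMzMzMzMzMzd3d3IiIiIiIiIiIiIiJVVVUzMzMzMzMzMzMzMzMzMzM3d3ciIiIiIiIiIiIiIlVVVTMzMzMzMzMzMzMzMzMzMzd3dyIiIiIiIiIiIiIiVVVVMzMzMzMzMzMzMzMzMzMzM3d3IiIiIiIiIiIiIiVVVVUzMzMzMzMzMzMzMzMzMzMzd3ciIiIiIiIiIiIiVVVVVTMzMzMzMzMzMzMzMzMzMzN3dyIiIiIiIiIiIlVVVVVVMzMzMzMzMzMzMzMzMzMzMzN3IiIiIiIiJVVVVVVVVVUzMzMzMzMzMzMzMzMzMzMzMzMiIiIiIlVVVVVVVVVVVVMzMzMzMzMzMzMzMzMzMzMzMyIiIiJVVVVVVVVVVVVVUzMzMzMzMzMzMzMzMzMzMzMzIiVVVVVVVVVVVVVVVVVTMzMzMzMzMzMzMzMzMzMzMzNVVVVVVVVVVVVVVVVVVVMzMzMzMzMzMzMzMzMzMzMzMxVVVVVVVVVVVVVVVVVVUzMzMzMzMzMzMzMzMzMzMzMzFVVVVVVVVVVVVVVVVVUzMzMzMzMzMzMzMzMzMzMzMzMRVVVVVVVVVVVVVVVVMzMzMzMzMzMzMzMzMzMzMzMzMxFVVVVVVVVVVVVVVVMzMzMzMzMzMzMzMzMzMzMzMzMzEVVVVVVVVVVVVVVVUzMzMzMzMzMzMzMzMzMzMzMzMzMRVVVVVVVVVVVVVVUzMzMzMzMzMzMzMzMzMzMzMzMzMxEVVVVVVVVVVVVVVTMzMzMzMzMzMzMzMzMzMzMzMzMz"/>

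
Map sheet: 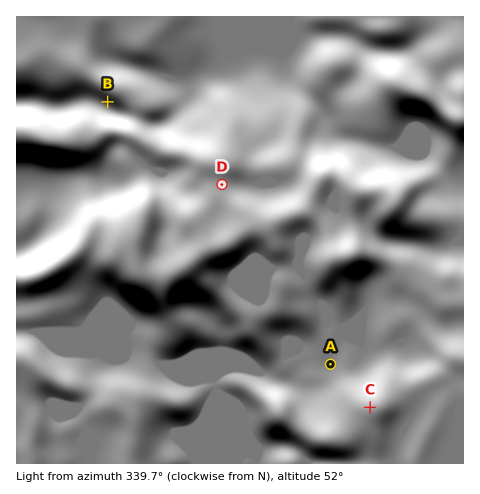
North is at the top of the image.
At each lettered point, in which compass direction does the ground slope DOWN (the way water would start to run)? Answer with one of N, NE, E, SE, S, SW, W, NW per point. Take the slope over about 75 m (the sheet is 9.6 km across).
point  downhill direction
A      W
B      SW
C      NW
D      NE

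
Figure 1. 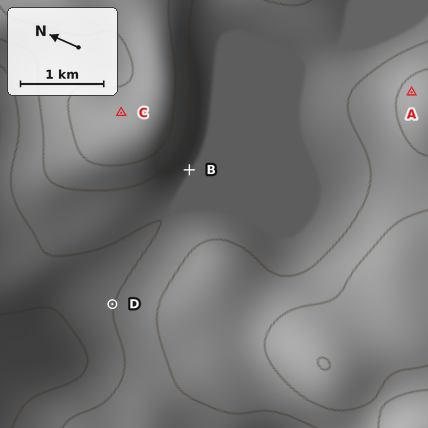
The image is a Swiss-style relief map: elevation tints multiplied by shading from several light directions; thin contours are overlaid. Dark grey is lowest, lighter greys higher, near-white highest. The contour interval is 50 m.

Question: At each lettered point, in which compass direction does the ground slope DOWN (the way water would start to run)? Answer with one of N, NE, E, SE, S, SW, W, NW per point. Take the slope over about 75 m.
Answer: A N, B S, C NE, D N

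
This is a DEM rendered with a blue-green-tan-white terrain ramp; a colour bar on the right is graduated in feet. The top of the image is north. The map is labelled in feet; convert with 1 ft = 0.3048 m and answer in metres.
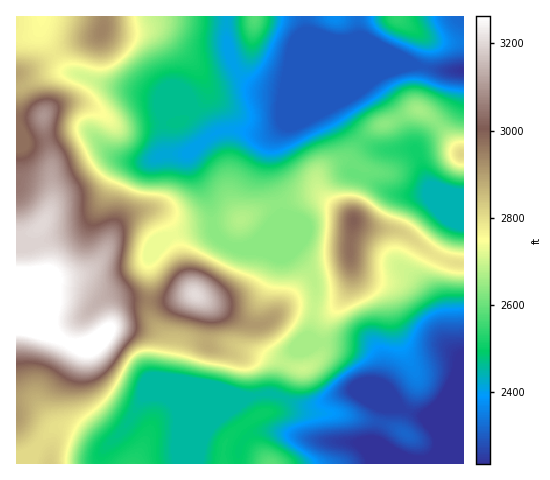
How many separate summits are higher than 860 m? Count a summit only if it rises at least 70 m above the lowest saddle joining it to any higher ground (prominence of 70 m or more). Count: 2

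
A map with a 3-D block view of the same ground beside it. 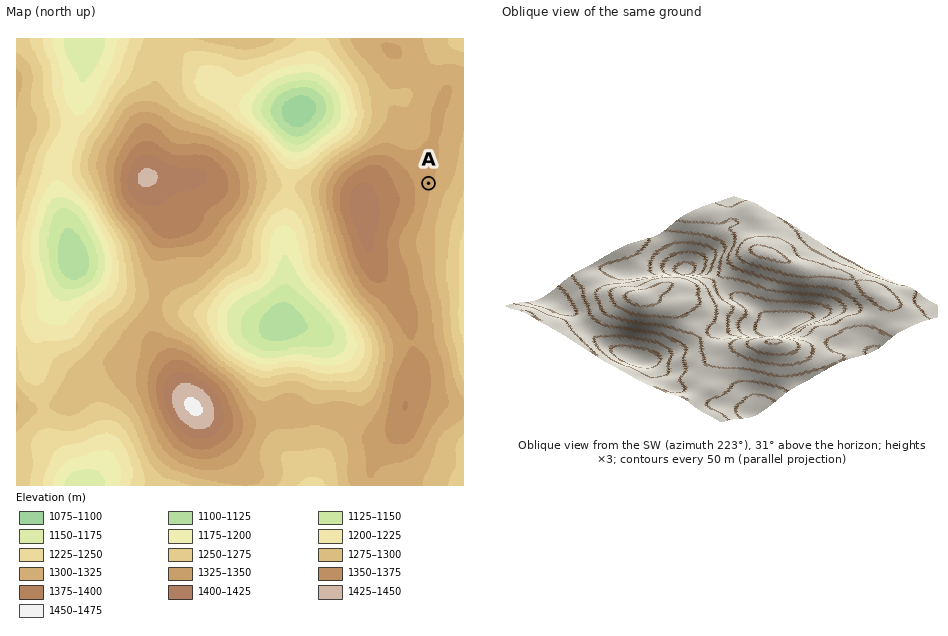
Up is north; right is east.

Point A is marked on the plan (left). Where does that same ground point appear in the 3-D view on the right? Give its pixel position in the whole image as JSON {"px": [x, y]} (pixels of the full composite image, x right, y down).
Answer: {"px": [786, 237]}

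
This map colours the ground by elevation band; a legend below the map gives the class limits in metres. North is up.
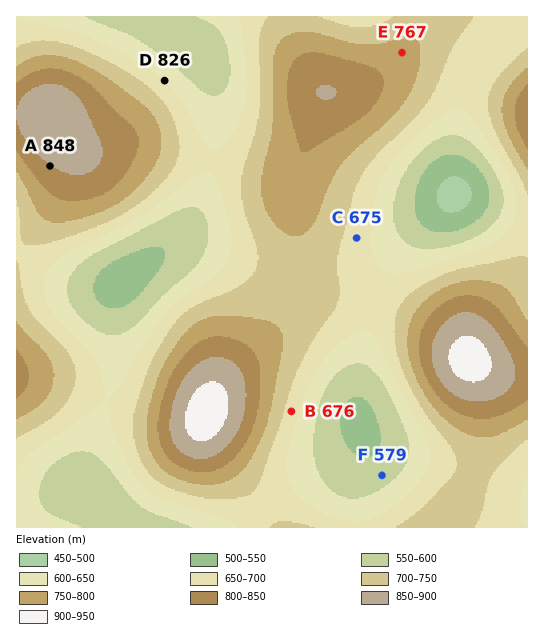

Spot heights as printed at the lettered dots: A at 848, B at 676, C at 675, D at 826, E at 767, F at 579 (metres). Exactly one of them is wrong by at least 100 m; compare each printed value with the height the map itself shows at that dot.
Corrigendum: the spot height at D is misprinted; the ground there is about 651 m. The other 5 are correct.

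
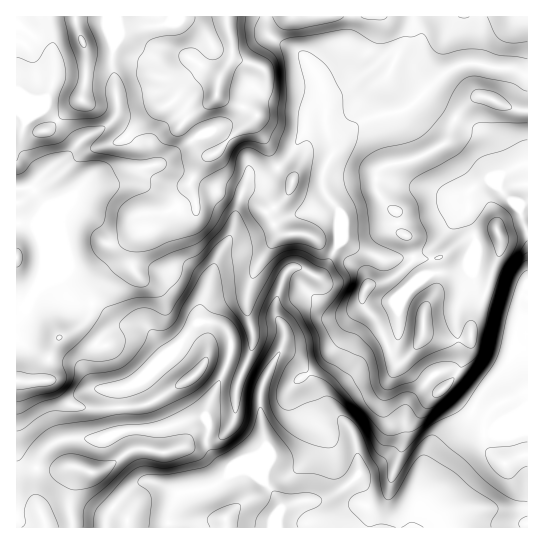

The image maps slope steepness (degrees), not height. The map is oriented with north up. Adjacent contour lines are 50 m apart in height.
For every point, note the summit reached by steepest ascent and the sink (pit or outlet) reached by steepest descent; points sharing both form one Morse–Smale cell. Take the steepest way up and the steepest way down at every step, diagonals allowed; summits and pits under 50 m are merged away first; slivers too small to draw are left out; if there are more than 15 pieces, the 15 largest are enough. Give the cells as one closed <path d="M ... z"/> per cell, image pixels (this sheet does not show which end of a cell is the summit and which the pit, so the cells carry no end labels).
<path d="M413 16l-299 0-2 53 5 29 0 15-11 14-21 10-8 8-5-10-26-26-6 0 13-27 2-19-4-12-22-19-13-6 0 196 18 2 7 14 3 11 0 20-7 18 13-6 9-1 6 13 6 6 8 4 15 1 9 5 14 14 8 2 0 2-15 4-14 12-5 16 0 15 4 11 6 4 17 0 21-8 38-33 15-21 9-6 8 0 12 4 6 5 4 9-2 19-20 44-4 15-15 2-24 9-13 1-2 2-6 27 0 15 4 8-10 2-8 5-18 18-6 11-1 11 61 0 4-19 8-16 30-5 10-5 11-10 12-4 9 2 11 8 13 15 7 14 17-7 27-2 20-12 11-10 2-16-7-30-11-12-17-13-20-39-10-10-14-6 4-9 0-13-8-15 0-13 8-26 5-6 8-2 17 9 5 0 6-6 14-27 1-30-16-22-1-17 6-16 14-20 12-13 12-6 39-10 19-18 0-6-6-19 1-27z"/><path d="M466 212l-22 21-11 13-2 7 1 20-17 10-12 14-4 8 0 30-3 6-29 14-14 19-16 13-8 8 0 8 4 8 16 16 6 11 4 23-2 16-11 10-20 12-20 1-23 7-6 7-2 8 0 6 136 0 2-2 6-20 0-19 4-29-18-21 0-26 3-8 27-30 12-4 10 3 22 17 6 0 19-20 9-15 7-5-4-7 0-11 4-9 5-4-4-3-1-6-5-6-28-8-11-8-3-8 3-37z"/><path d="M481 64l-18 0-10 4-15 11-32 30-39 10-12 6-12 13-14 20-6 16 1 17 16 22-1 28 4-1 18 11 24 9 33-3 12-8 14-16 24-23 0-17 6-6 12-7 5 0 6 4 3-9 5-3 13-7 10-2 0-88-18-7-16 0z"/><path d="M527 287l-7 14 0 12 5 5-5 4-4 9 0 11 4 7-7 5-9 15-19 20-6 0-22-17-10-3-12 4-28 33-2 31 18 21-4 29 0 19-6 22 115-1z"/><path d="M59 280l-16 4-8 7-13 17-6 1 1 207 24-2-6-17 0-22 5-18 10-12 15-6 40 0 18-9-3-15 0-26-19 0-4-2-6-13 0-15 5-16 6-6 8-6 15-4 0-2-8-2-14-14-9-5-15-1-8-4-6-6z"/><path d="M343 240l-4 2-14 28-6 6-5 0-17-9-8 2-5 6-8 26 0 13 8 15 0 13-4 9 14 6 10 10 17 35 13 13 2-1-7-11 0-8 3-4 21-17 14-19 29-14 3-6 0-30 4-8 12-14 17-10-1-25-13 9-33 3-24-9z"/><path d="M151 429l-21 0-25 10-40 0-15 6-10 12-5 18 0 22 10 30 60 1 2-11 6-11 18-18 8-5 10-2-4-8 0-15z"/><path d="M113 16l-97 1 0 8 29 20 8 12 0 25-13 27 6 0 26 26 5 10 8-8 21-10 11-14 0-15-5-29z"/><path d="M209 321l-12 2-20 24-7 5-24 24-17 11-9 2 0 26 3 16 36-2 31-10 15-2 2-8 17-36 7-20 0-14-4-9-12-7z"/><path d="M527 16l-113 0 1 11 5 12-1 27 6 24 21-18 17-8 47 4 17 7z"/><path d="M491 180l-5 0-8 4-10 9 1 13-2 12 9 24-3 37 6 12 34 10 6 7 2-13 7-9 0-56-5-8-4-16-8-5z"/><path d="M247 469l-14 3-24 16-30 5-8 16-3 18 106 1 7-22-18-27z"/><path d="M25 223l-9 0 1 85 5 0 13-15 5-10 4-14 0-20-5-18-5-7z"/><path d="M527 164l-9 1-13 7-5 3-3 7 3 8 19 16 4 16 4 7z"/><path d="M39 513l-22 3-1 11 29 1-1-9z"/>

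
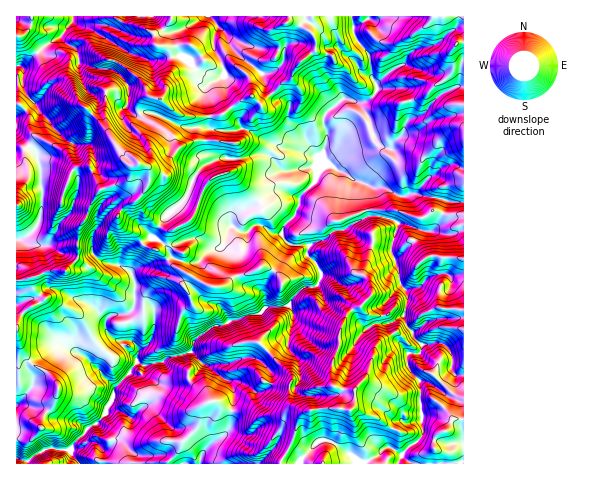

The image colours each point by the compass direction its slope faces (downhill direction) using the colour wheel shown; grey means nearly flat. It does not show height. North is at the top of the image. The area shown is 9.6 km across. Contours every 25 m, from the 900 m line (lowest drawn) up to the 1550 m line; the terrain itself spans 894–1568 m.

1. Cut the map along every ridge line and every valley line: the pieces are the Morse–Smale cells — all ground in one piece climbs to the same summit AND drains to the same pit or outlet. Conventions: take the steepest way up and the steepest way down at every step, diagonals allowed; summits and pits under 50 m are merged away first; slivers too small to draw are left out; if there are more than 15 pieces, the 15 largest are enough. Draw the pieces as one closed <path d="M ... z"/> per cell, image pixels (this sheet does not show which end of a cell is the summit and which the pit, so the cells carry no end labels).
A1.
<path d="M328 164l-11 8-3 11-15 15-15-7-6 0-16 13-13 3-13 7-5 7-4 17-7 10-5 0-15-9-11 0-15 6-4 4 0 6 2 2-6 4-29 7-6 5-11-7-16-4-10-8-4 0-12 2-12 14-16 0-12 6-21 5-1 182 11 1 8-9 17-7 5 2 13 0 10 14 318 0 9-16 9-5 7-10-3-52-10-10-3-8 1-9 11-1 3-9-8-7-11-21 5-17-2-8 14-4 8-10 6-2 13-1 6 2 11-3 0-70-50-10-12 4-18-9-12 0-17-8z"/><path d="M146 112l-6 1 11 11-3 12 3 17-1 9-3 3-8-2-6 2-6 15-25 9-6 5-8 15-2 9-7 9-1 29 16-2 5 6 21 6 11 7 6-5 29-7 6-4-2-2 0-6 4-4 15-6 11 0 15 9 5 0 7-10 4-17 5-7 13-7 13-3 16-13 6 0 15 7 17-18 1-22-3-2-20-7-13-1-36-19-29 1-12-3-17 1-28-13z"/><path d="M351 16l-61 0-4 7-10 5 0 7 4 8-4 13-5 4-9 3-13 13 3 20-13 5-18 14-11 1 0 13 39 1 32 18 13 1 22 8 2 9 8-22 0-14-2-4 0-9 2-5 17-13 21 3 12-11 0-7-5-13-1-16-16-20z"/><path d="M38 52l-16 14 0 2 2 22 10 12-9 8 5 7 0 13 9 8-5 2-5 6 8 9 3 12 0 19 3 6-1 18-6 18-9 8-6 3 6 5 22 2 11 7 17 3 2-29 7-9 8-21 8-8 25-9 3-4 2-9 6-5-5-5-13-6-20-29-20-18-8-19-5-5-13-1-4-3z"/><path d="M463 16l-111 1 2 18 16 20 2 22 4 7-1 10-6 6-11 3 12 16 7 25 13 5 12-13 7-16 12-5 24-23 19-7z"/><path d="M463 86l-5 0-13 6-24 23-12 5-7 16-12 13-14-5-6-25-9-13-6-5-12-2-15 11-4 7 2 27-9 27 11-7 27 16 17 8 12 0 20 9 12-4 14-16 14-11 10-2 9 5z"/><path d="M73 21l-14 17-13 7-8 8 6 15 8 10 12 1 8 6 8 19 20 18 23 32 10 3 7 7 7 1 4-6-3-16 3-19-11-10-7 0-4-3-2-3 2-20-11-15-8-4 10-21 12 6 16 6 20-2 3-2-1-6-4-4-9-1-3-10-6 2-11 0-29-12-30 0z"/><path d="M440 343l-17 2-4 8-10 0-2 3 0 7 3 8 10 10 3 52-3 5-11 8-7 8-3 10 65-1 0-87-8-1-4-4 0-15-3-7z"/><path d="M288 16l-78 1 8 9-5 19 12 28-2 4-10 4-8 8 0 10 5 17 11-1 18-14 13-5-3-20 13-13 9-3 5-4 4-8-4-20 11-6 2-2z"/><path d="M463 274l-10 2-6-2-13 1-6 2-8 10-13 2-1 2 2 8-5 16 4 11 13 18 10 1 3-2 7 0 9 6 3 7-1 13 5 6 8 0z"/><path d="M122 48l-12 21 13 9 6 10-2 20 6 6 6 0-1-10 7-8 16 3 3-4 3-5-2-7 7-14 0-10-3-2-21 3-16-6z"/><path d="M29 147l-4 5-1-4-8-1 1 93 7-1 12-11 6-18 1-18-3-6 0-19-3-12z"/><path d="M209 16l-6 0-10 8-15 7-17 0-6 3 0 6 1 5 4 1 29-2 6 4 9 12-8 9 15 12 4 0 8-4 2-4-12-28 5-19z"/><path d="M195 68l-6 4-11 0-6 2-5 7 0 9-5 9 19 16 28 1-4-17 0-10 7-7z"/><path d="M22 240l-6 1 1 40 21-5 12-6 16 0 12-12-8-4-10-1-11-7-17-1z"/>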